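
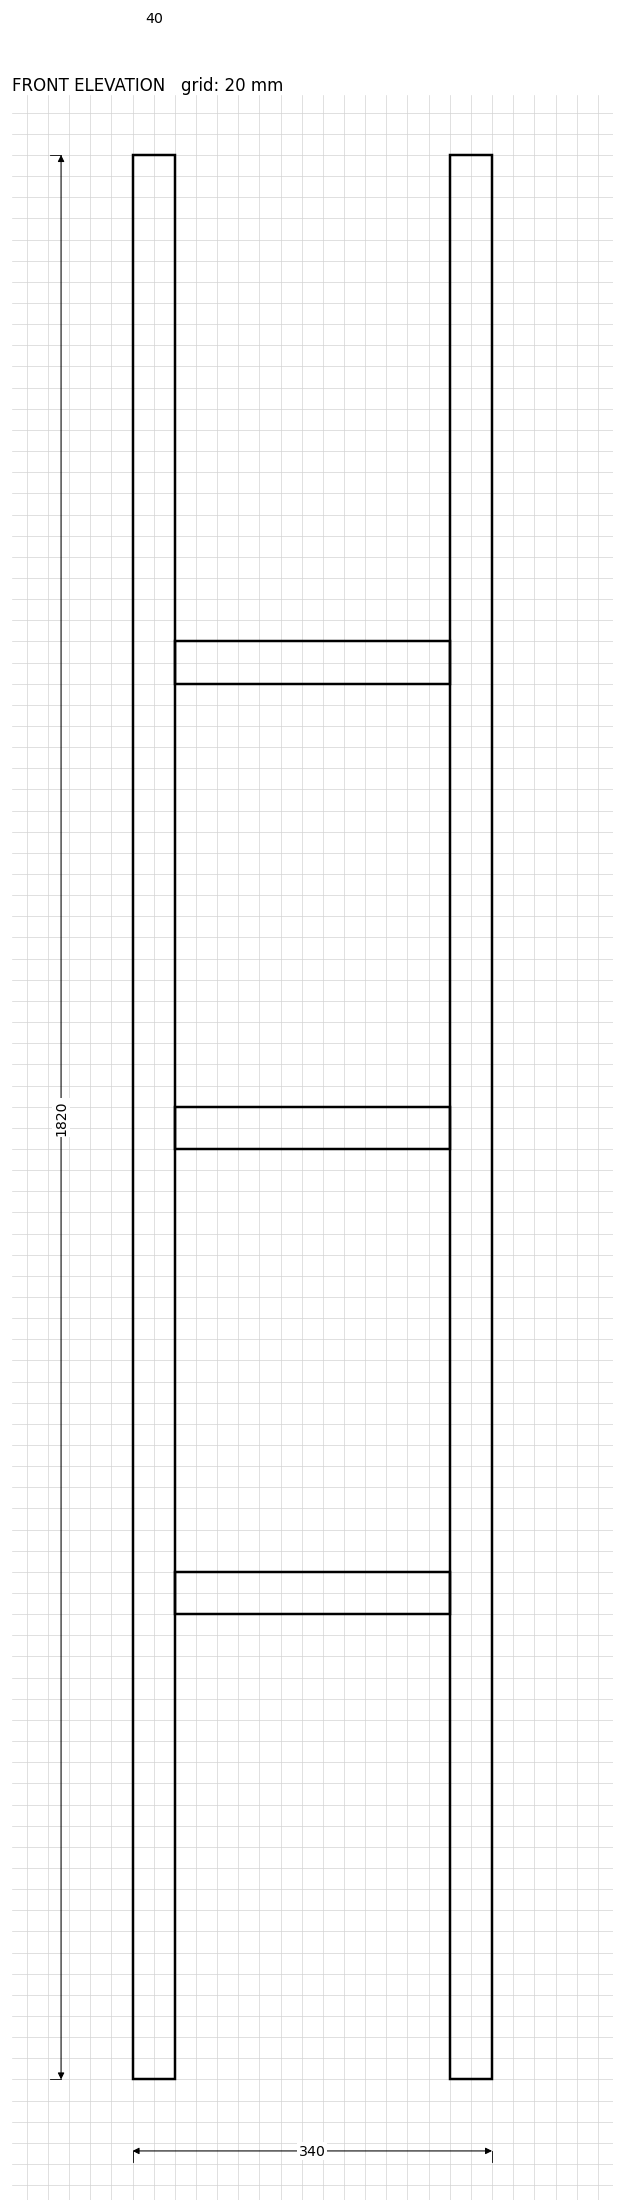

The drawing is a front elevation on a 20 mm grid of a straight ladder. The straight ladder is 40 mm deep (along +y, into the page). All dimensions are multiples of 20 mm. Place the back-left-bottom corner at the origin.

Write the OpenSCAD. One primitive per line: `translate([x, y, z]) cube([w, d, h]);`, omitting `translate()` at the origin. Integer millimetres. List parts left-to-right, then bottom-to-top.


cube([40, 40, 1820]);
translate([40, 0, 440]) cube([260, 40, 40]);
translate([40, 0, 880]) cube([260, 40, 40]);
translate([40, 0, 1320]) cube([260, 40, 40]);
translate([300, 0, 0]) cube([40, 40, 1820]);


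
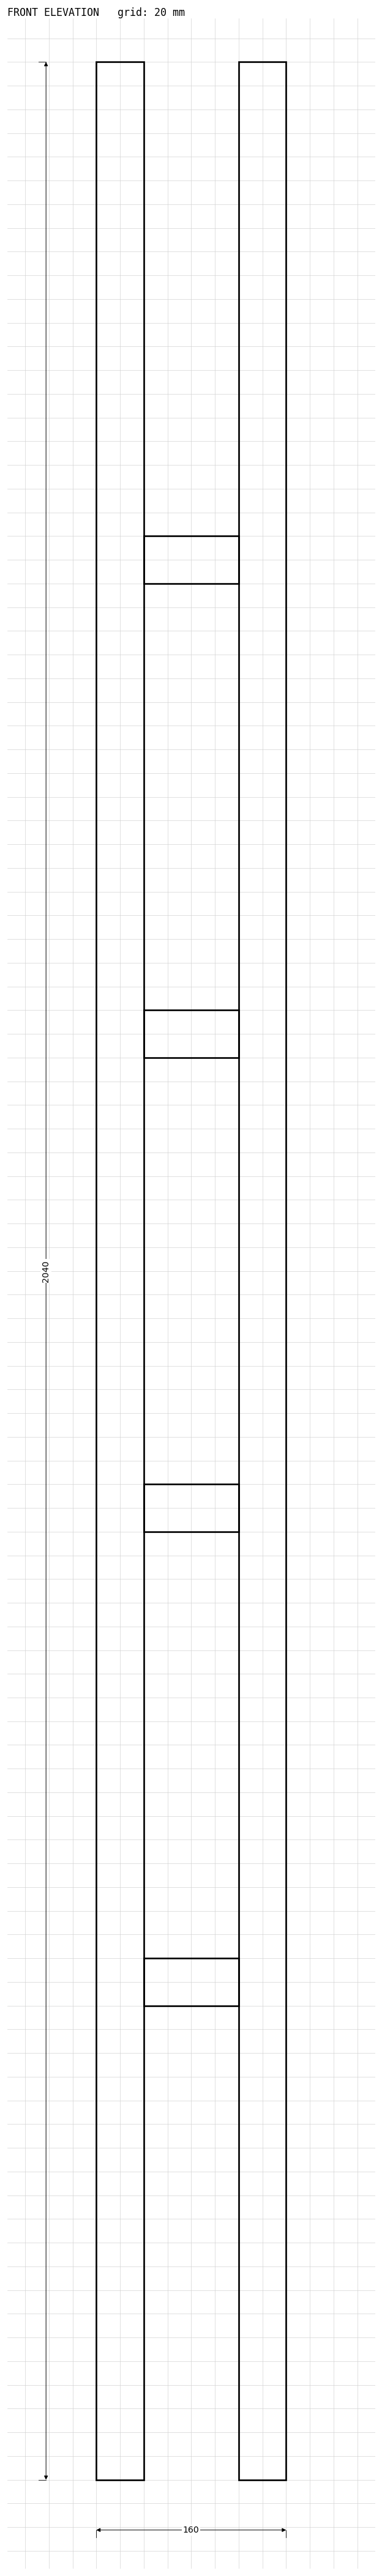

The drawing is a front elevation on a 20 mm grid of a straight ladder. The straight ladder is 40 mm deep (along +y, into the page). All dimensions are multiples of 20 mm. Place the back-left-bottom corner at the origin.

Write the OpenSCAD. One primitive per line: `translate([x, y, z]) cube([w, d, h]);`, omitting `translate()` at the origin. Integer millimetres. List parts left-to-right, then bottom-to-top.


cube([40, 40, 2040]);
translate([40, 0, 400]) cube([80, 40, 40]);
translate([40, 0, 800]) cube([80, 40, 40]);
translate([40, 0, 1200]) cube([80, 40, 40]);
translate([40, 0, 1600]) cube([80, 40, 40]);
translate([120, 0, 0]) cube([40, 40, 2040]);


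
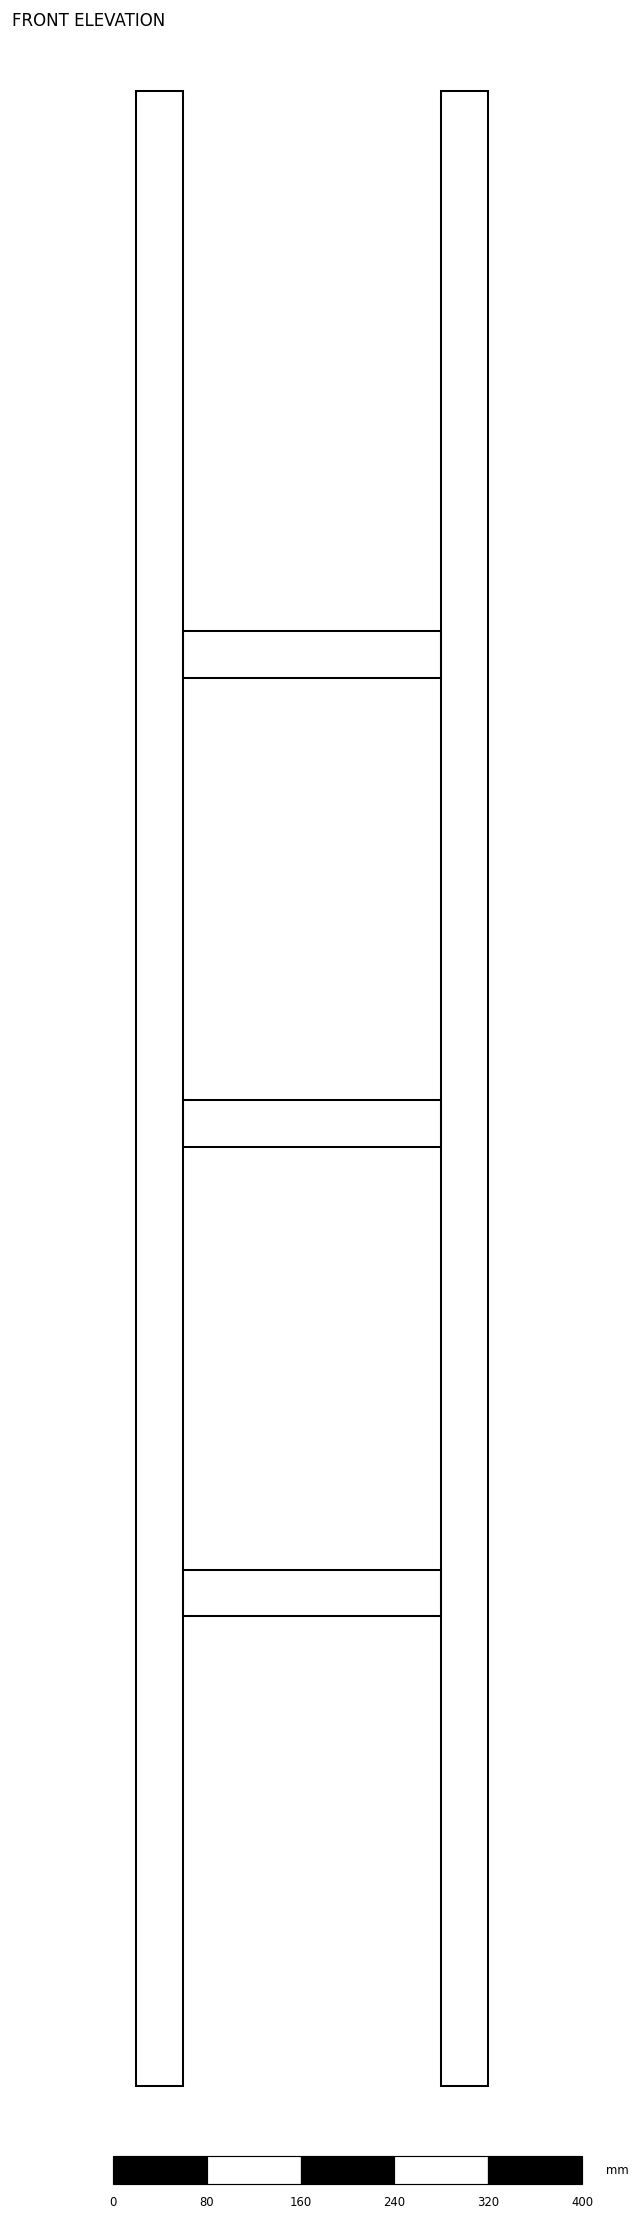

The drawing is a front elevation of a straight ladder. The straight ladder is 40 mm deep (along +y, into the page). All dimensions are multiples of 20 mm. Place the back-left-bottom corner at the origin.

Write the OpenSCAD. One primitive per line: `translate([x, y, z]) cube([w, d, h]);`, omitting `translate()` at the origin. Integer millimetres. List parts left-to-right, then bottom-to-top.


cube([40, 40, 1700]);
translate([40, 0, 400]) cube([220, 40, 40]);
translate([40, 0, 800]) cube([220, 40, 40]);
translate([40, 0, 1200]) cube([220, 40, 40]);
translate([260, 0, 0]) cube([40, 40, 1700]);


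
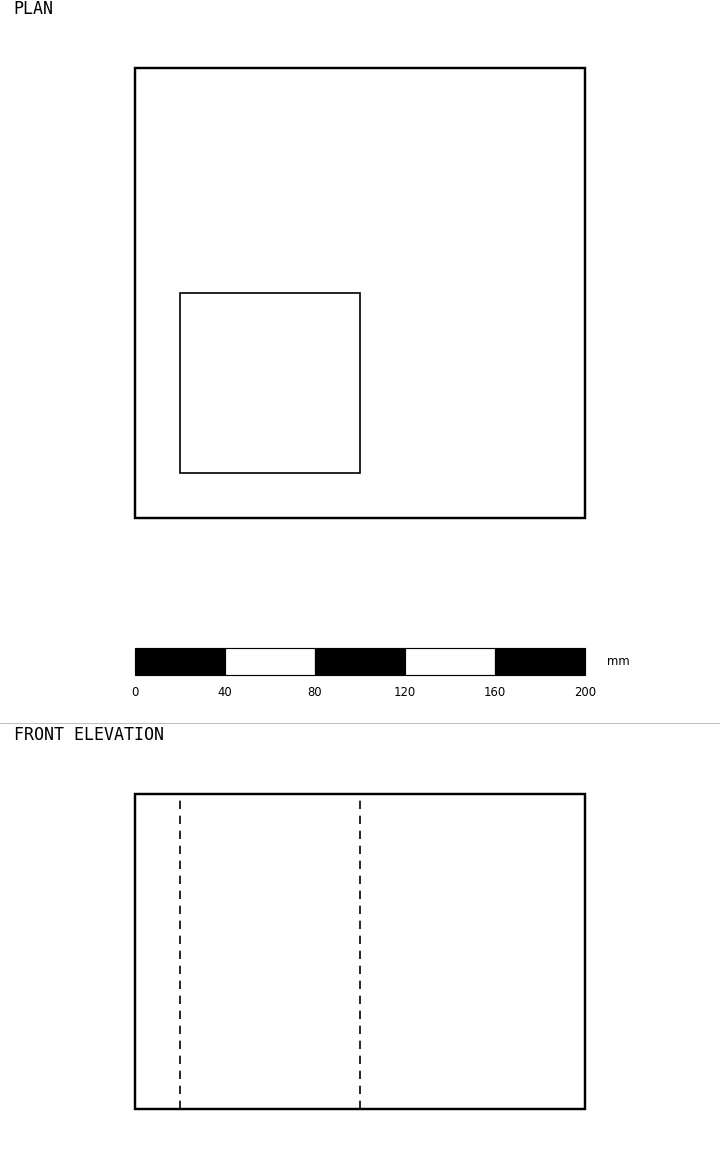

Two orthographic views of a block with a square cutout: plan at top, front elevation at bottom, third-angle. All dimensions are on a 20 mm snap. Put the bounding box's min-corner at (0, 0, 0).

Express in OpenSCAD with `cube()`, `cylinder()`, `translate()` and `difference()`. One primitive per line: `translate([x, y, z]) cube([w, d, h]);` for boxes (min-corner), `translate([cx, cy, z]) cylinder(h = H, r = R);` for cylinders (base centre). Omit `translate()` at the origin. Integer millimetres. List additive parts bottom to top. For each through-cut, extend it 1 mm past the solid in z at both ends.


difference() {
  cube([200, 200, 140]);
  translate([20, 20, -1]) cube([80, 80, 142]);
}


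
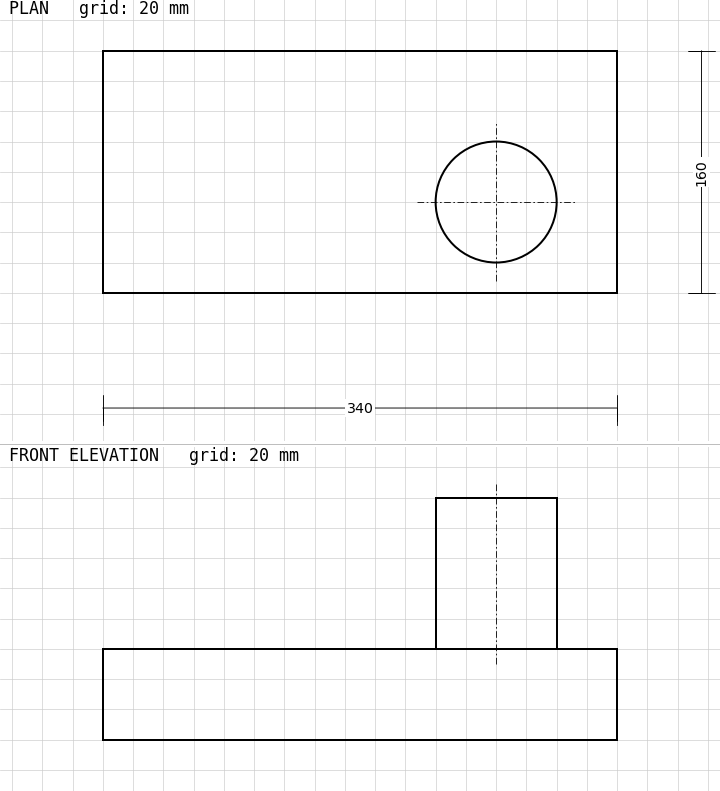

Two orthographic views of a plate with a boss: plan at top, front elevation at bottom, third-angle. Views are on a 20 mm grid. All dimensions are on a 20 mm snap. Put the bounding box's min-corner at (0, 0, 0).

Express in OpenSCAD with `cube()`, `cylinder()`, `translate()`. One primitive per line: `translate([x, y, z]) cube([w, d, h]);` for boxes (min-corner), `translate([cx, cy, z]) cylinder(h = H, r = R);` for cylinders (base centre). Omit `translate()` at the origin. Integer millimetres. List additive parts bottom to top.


cube([340, 160, 60]);
translate([260, 60, 60]) cylinder(h = 100, r = 40);


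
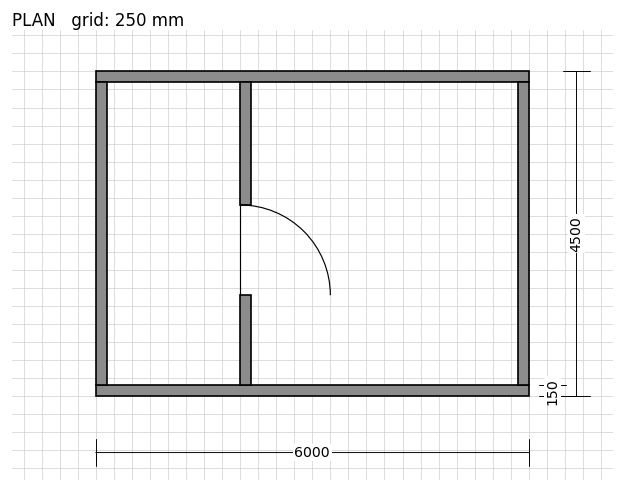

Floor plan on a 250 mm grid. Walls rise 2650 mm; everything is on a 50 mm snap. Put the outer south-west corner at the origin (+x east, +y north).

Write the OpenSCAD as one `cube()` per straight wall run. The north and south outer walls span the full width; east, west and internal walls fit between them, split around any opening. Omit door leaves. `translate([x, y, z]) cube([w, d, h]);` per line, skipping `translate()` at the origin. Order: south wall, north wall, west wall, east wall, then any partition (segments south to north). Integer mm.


cube([6000, 150, 2650]);
translate([0, 4350, 0]) cube([6000, 150, 2650]);
translate([0, 150, 0]) cube([150, 4200, 2650]);
translate([5850, 150, 0]) cube([150, 4200, 2650]);
translate([2000, 150, 0]) cube([150, 1250, 2650]);
translate([2000, 2650, 0]) cube([150, 1700, 2650]);


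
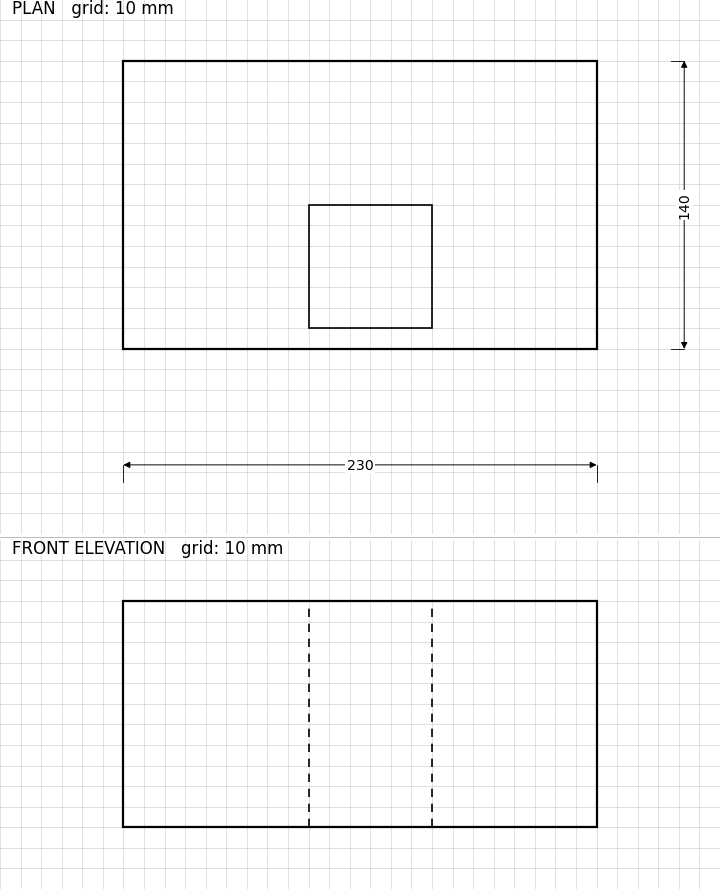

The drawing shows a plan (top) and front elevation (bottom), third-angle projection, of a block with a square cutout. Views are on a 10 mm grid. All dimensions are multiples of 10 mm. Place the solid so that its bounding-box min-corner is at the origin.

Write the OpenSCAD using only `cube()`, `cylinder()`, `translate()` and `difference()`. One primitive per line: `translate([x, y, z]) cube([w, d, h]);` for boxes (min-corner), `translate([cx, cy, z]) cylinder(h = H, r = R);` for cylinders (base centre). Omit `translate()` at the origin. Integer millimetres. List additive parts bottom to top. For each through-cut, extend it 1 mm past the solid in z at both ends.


difference() {
  cube([230, 140, 110]);
  translate([90, 10, -1]) cube([60, 60, 112]);
}


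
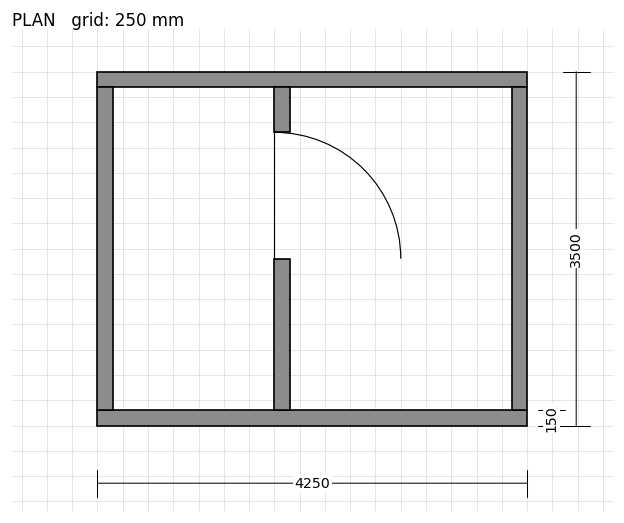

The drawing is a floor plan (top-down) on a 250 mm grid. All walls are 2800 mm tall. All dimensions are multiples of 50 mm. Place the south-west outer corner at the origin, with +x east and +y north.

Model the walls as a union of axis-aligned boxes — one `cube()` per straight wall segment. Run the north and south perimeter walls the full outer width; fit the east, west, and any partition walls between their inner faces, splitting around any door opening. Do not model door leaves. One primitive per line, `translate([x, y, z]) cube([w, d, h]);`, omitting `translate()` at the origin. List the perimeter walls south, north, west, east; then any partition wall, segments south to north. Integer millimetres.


cube([4250, 150, 2800]);
translate([0, 3350, 0]) cube([4250, 150, 2800]);
translate([0, 150, 0]) cube([150, 3200, 2800]);
translate([4100, 150, 0]) cube([150, 3200, 2800]);
translate([1750, 150, 0]) cube([150, 1500, 2800]);
translate([1750, 2900, 0]) cube([150, 450, 2800]);


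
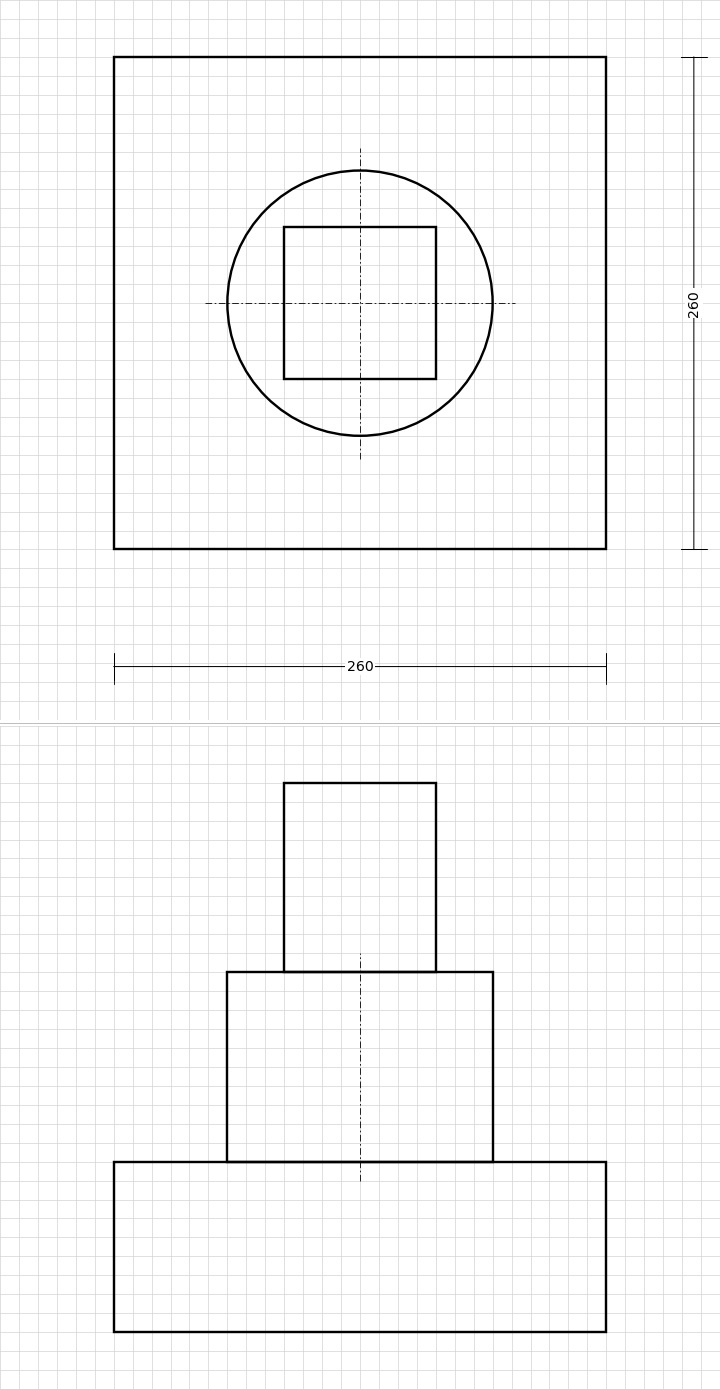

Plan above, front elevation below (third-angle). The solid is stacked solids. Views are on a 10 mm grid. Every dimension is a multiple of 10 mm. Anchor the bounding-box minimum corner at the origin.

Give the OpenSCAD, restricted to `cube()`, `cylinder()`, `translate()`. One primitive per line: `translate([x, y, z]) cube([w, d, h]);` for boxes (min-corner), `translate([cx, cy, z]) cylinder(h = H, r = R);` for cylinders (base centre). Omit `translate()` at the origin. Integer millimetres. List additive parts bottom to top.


cube([260, 260, 90]);
translate([130, 130, 90]) cylinder(h = 100, r = 70);
translate([90, 90, 190]) cube([80, 80, 100]);


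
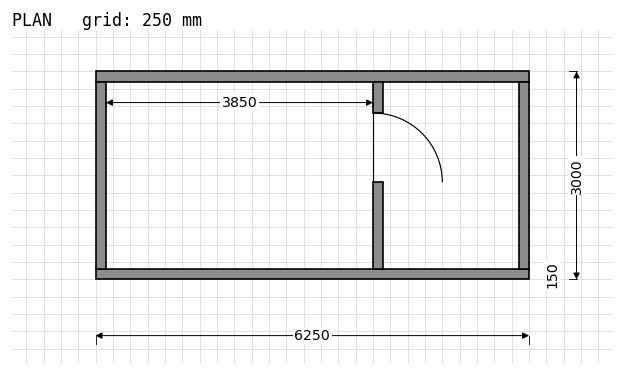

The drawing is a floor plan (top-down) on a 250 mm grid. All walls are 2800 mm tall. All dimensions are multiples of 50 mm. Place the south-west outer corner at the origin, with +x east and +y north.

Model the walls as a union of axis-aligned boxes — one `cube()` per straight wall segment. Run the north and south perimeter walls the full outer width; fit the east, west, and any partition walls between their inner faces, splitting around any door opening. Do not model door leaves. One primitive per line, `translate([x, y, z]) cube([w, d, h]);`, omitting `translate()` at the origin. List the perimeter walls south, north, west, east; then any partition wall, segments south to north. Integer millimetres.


cube([6250, 150, 2800]);
translate([0, 2850, 0]) cube([6250, 150, 2800]);
translate([0, 150, 0]) cube([150, 2700, 2800]);
translate([6100, 150, 0]) cube([150, 2700, 2800]);
translate([4000, 150, 0]) cube([150, 1250, 2800]);
translate([4000, 2400, 0]) cube([150, 450, 2800]);


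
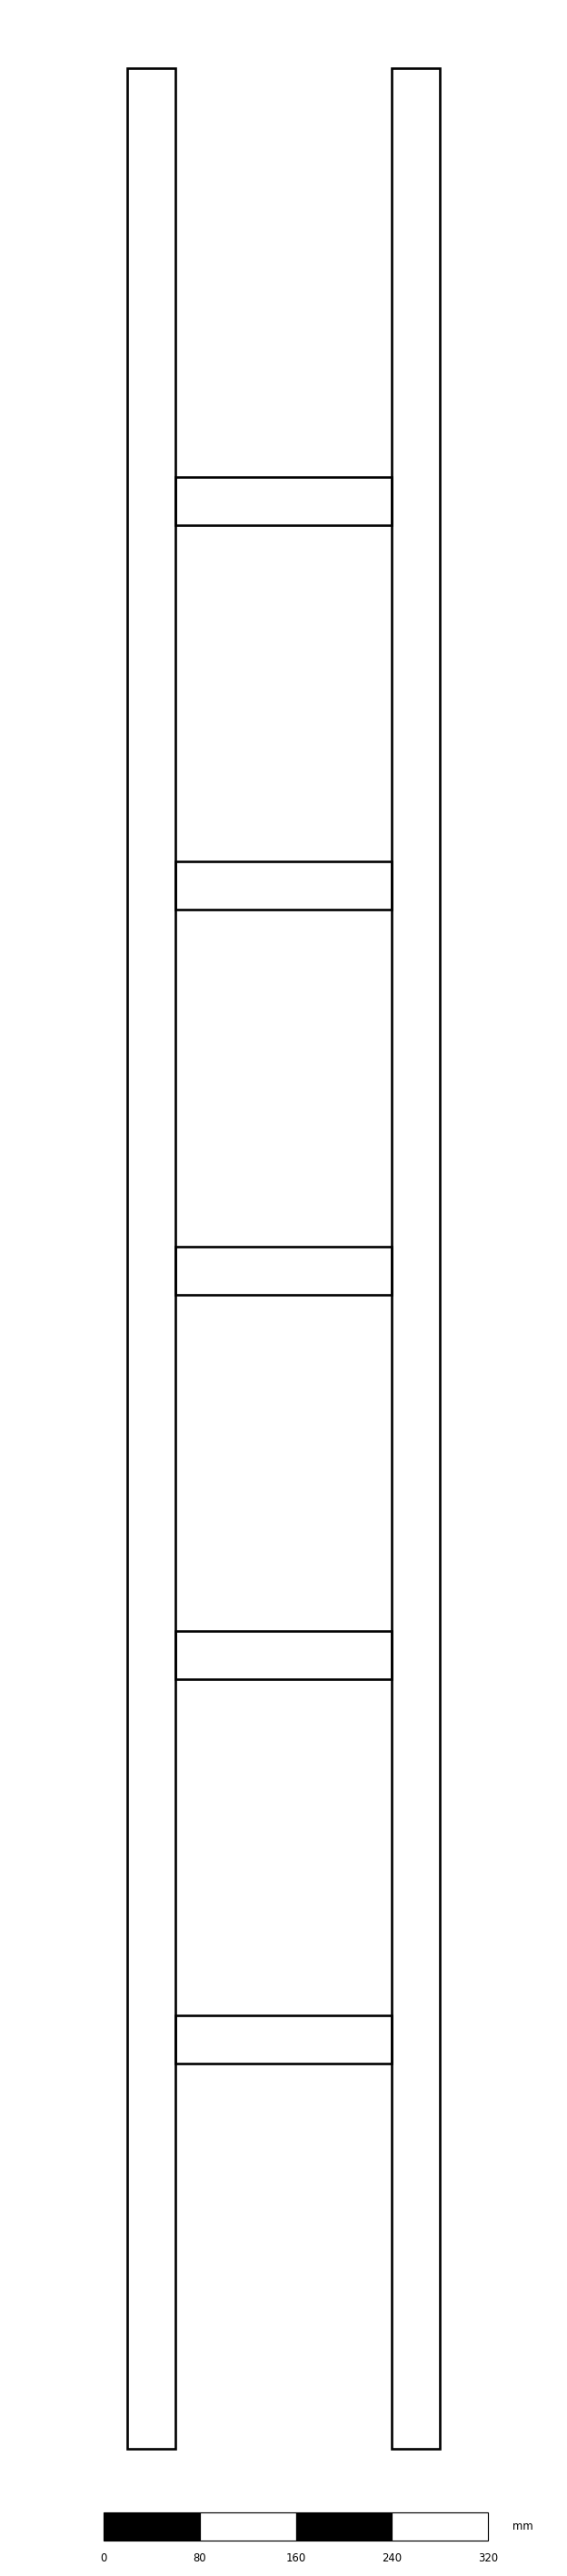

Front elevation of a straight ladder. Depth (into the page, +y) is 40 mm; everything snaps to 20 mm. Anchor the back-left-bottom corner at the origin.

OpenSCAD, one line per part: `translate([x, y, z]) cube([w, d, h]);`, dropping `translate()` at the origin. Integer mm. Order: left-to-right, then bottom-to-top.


cube([40, 40, 1980]);
translate([40, 0, 320]) cube([180, 40, 40]);
translate([40, 0, 640]) cube([180, 40, 40]);
translate([40, 0, 960]) cube([180, 40, 40]);
translate([40, 0, 1280]) cube([180, 40, 40]);
translate([40, 0, 1600]) cube([180, 40, 40]);
translate([220, 0, 0]) cube([40, 40, 1980]);


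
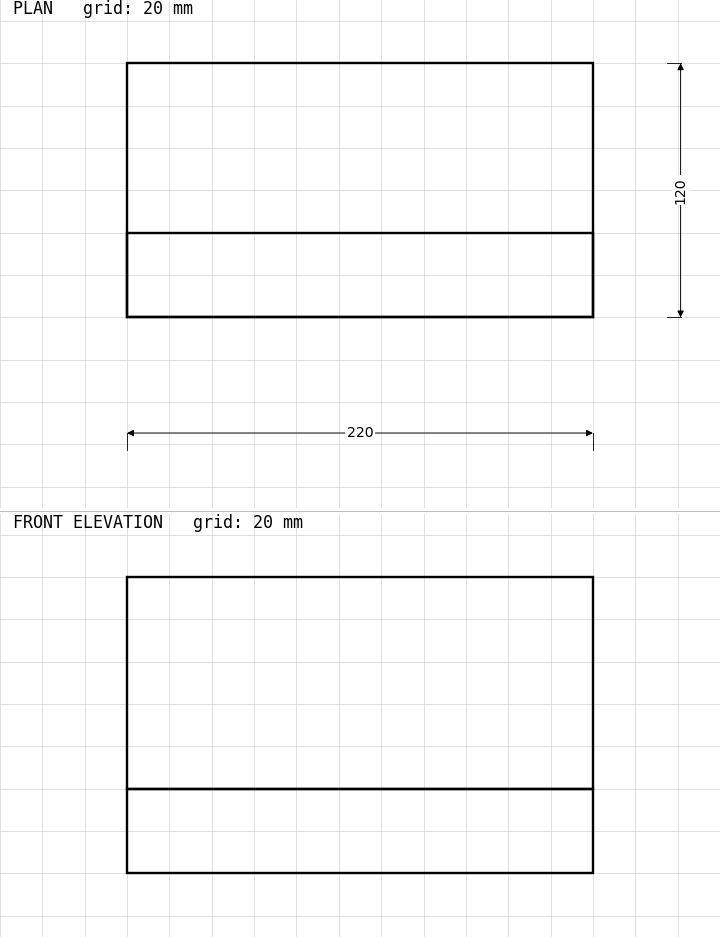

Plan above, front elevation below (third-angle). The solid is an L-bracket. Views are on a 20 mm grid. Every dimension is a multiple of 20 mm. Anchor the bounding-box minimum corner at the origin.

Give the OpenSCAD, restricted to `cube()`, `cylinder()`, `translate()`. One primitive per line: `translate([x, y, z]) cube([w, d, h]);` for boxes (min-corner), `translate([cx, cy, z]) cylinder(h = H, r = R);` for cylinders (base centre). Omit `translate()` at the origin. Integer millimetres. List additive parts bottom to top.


cube([220, 120, 40]);
translate([0, 0, 40]) cube([220, 40, 100]);


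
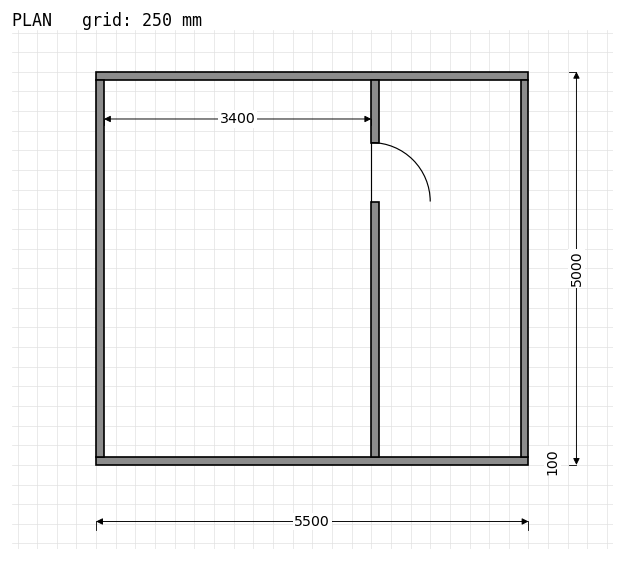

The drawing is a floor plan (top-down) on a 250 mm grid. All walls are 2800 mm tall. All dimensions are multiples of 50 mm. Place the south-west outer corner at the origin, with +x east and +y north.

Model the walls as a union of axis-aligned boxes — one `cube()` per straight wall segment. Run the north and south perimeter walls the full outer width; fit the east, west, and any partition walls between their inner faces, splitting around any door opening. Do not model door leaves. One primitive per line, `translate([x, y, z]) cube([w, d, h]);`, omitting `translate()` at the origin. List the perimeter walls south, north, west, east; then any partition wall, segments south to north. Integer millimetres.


cube([5500, 100, 2800]);
translate([0, 4900, 0]) cube([5500, 100, 2800]);
translate([0, 100, 0]) cube([100, 4800, 2800]);
translate([5400, 100, 0]) cube([100, 4800, 2800]);
translate([3500, 100, 0]) cube([100, 3250, 2800]);
translate([3500, 4100, 0]) cube([100, 800, 2800]);


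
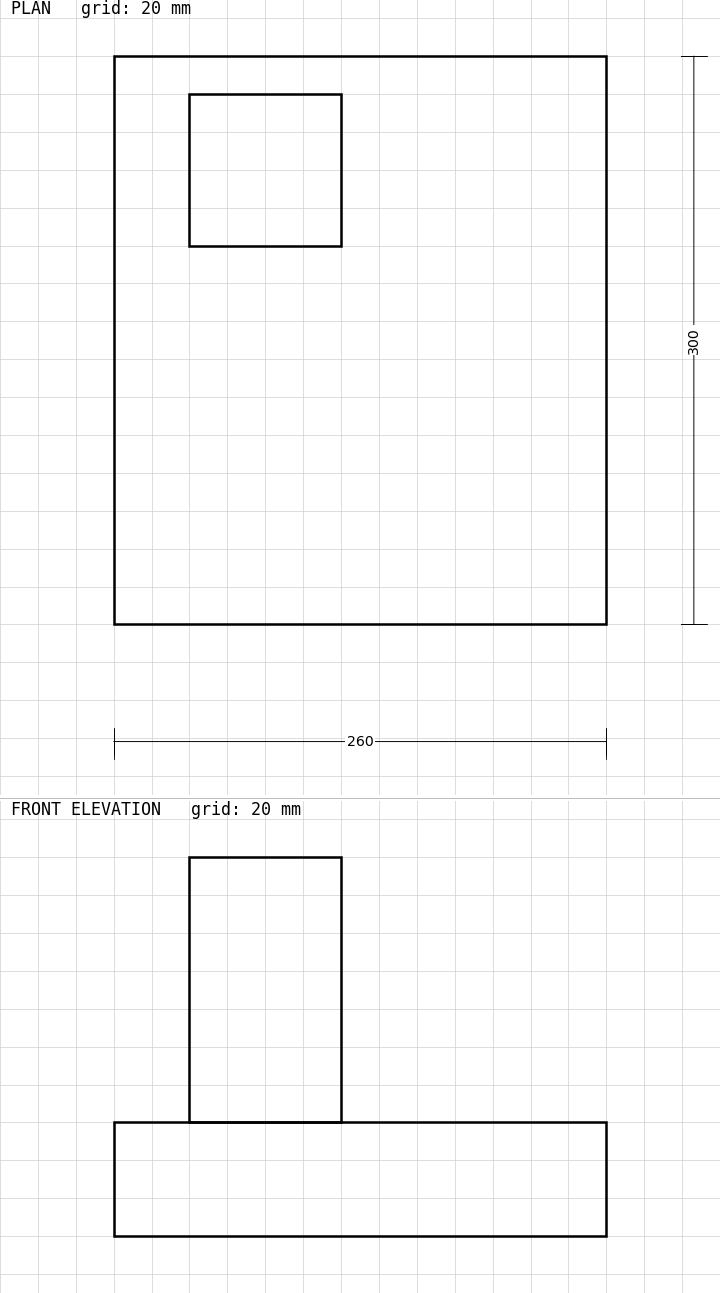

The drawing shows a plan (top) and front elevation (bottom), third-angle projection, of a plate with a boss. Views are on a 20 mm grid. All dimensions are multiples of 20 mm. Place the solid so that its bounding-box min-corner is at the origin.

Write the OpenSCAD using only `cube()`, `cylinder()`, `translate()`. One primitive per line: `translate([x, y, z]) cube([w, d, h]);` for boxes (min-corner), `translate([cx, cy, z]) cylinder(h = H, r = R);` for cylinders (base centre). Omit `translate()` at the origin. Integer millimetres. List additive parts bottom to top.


cube([260, 300, 60]);
translate([40, 200, 60]) cube([80, 80, 140]);


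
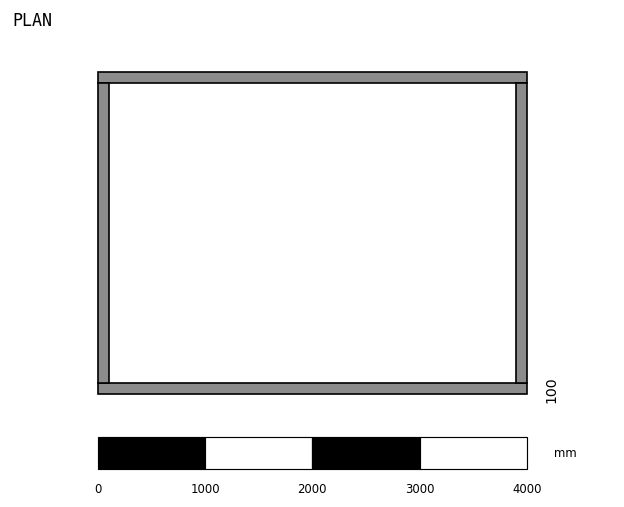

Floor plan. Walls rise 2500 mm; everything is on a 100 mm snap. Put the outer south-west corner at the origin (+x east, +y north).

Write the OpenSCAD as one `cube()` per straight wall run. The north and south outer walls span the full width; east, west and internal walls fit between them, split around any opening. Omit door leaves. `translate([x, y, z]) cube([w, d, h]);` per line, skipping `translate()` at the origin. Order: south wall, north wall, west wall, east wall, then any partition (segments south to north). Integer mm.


cube([4000, 100, 2500]);
translate([0, 2900, 0]) cube([4000, 100, 2500]);
translate([0, 100, 0]) cube([100, 2800, 2500]);
translate([3900, 100, 0]) cube([100, 2800, 2500]);


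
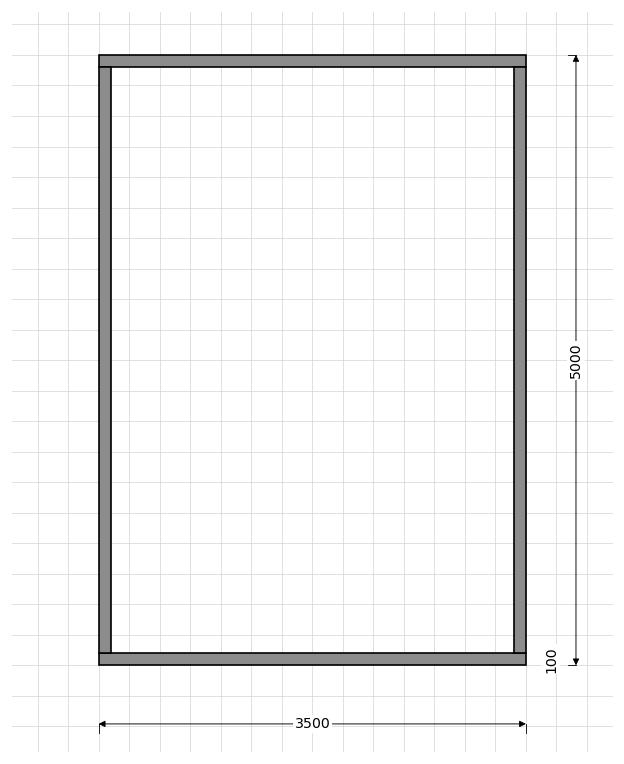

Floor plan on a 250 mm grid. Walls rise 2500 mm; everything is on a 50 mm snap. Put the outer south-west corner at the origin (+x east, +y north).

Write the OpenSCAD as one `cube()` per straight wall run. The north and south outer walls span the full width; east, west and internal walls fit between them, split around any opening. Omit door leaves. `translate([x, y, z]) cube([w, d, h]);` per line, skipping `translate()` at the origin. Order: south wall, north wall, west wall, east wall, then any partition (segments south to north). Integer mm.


cube([3500, 100, 2500]);
translate([0, 4900, 0]) cube([3500, 100, 2500]);
translate([0, 100, 0]) cube([100, 4800, 2500]);
translate([3400, 100, 0]) cube([100, 4800, 2500]);


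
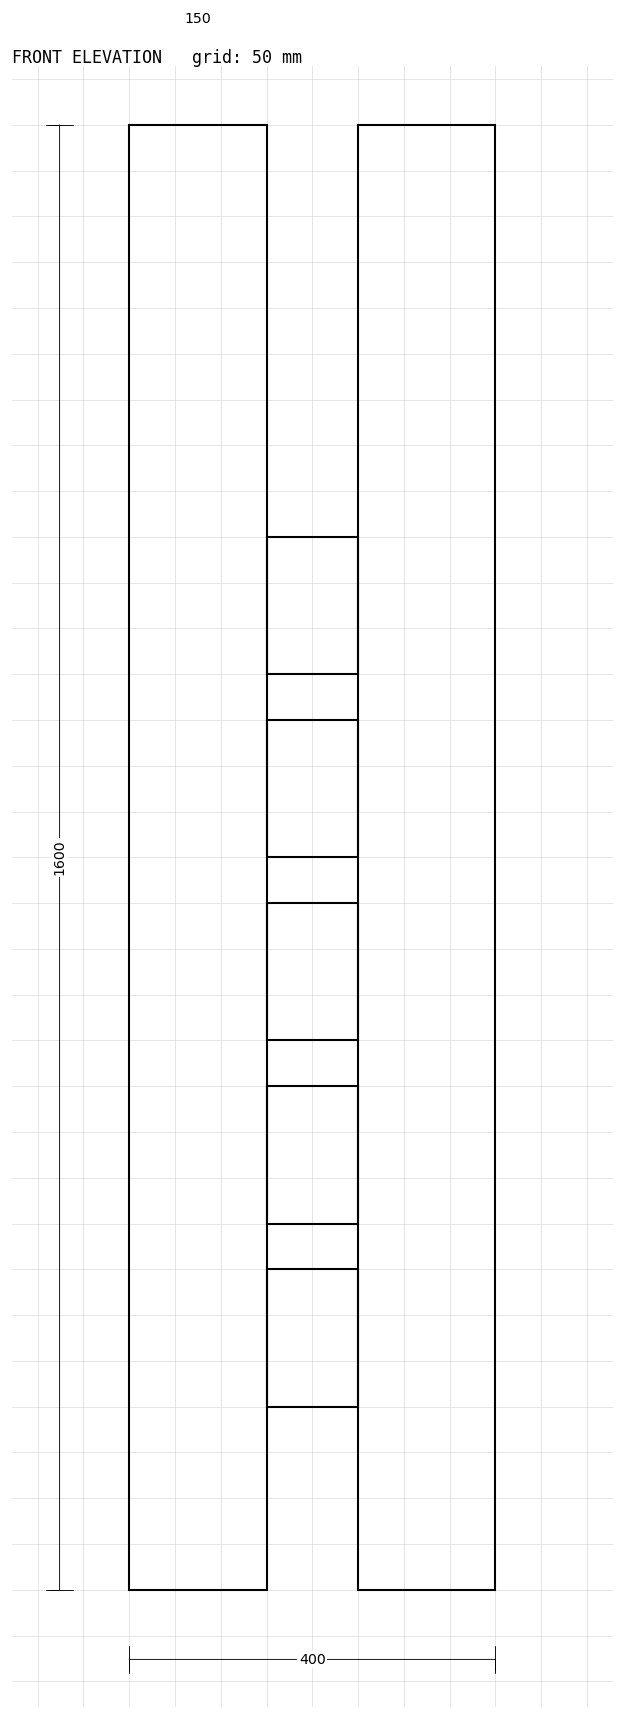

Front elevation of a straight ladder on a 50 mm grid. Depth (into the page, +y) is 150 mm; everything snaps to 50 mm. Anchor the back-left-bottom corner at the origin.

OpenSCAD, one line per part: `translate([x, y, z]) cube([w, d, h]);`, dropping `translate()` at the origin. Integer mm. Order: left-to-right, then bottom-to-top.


cube([150, 150, 1600]);
translate([150, 0, 200]) cube([100, 150, 150]);
translate([150, 0, 400]) cube([100, 150, 150]);
translate([150, 0, 600]) cube([100, 150, 150]);
translate([150, 0, 800]) cube([100, 150, 150]);
translate([150, 0, 1000]) cube([100, 150, 150]);
translate([250, 0, 0]) cube([150, 150, 1600]);


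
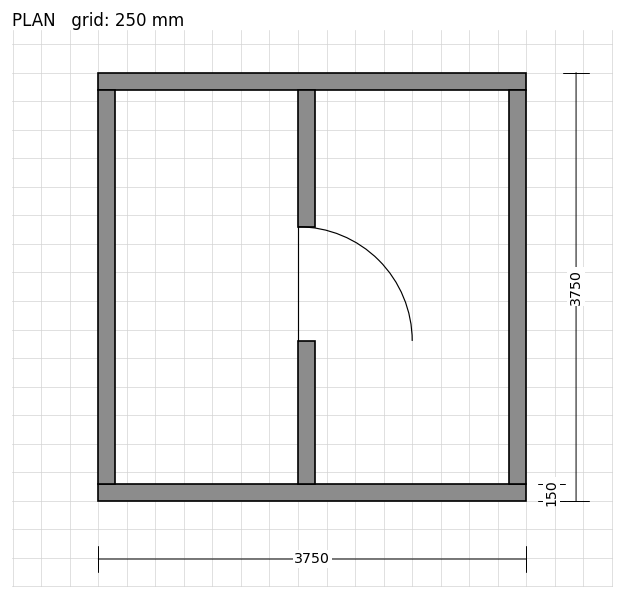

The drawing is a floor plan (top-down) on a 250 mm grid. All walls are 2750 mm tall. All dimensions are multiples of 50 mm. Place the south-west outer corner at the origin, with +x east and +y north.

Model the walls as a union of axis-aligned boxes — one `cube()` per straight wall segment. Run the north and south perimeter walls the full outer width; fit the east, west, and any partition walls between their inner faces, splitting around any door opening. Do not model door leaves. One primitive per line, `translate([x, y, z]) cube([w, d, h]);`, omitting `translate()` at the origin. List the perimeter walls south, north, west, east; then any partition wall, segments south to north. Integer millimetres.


cube([3750, 150, 2750]);
translate([0, 3600, 0]) cube([3750, 150, 2750]);
translate([0, 150, 0]) cube([150, 3450, 2750]);
translate([3600, 150, 0]) cube([150, 3450, 2750]);
translate([1750, 150, 0]) cube([150, 1250, 2750]);
translate([1750, 2400, 0]) cube([150, 1200, 2750]);


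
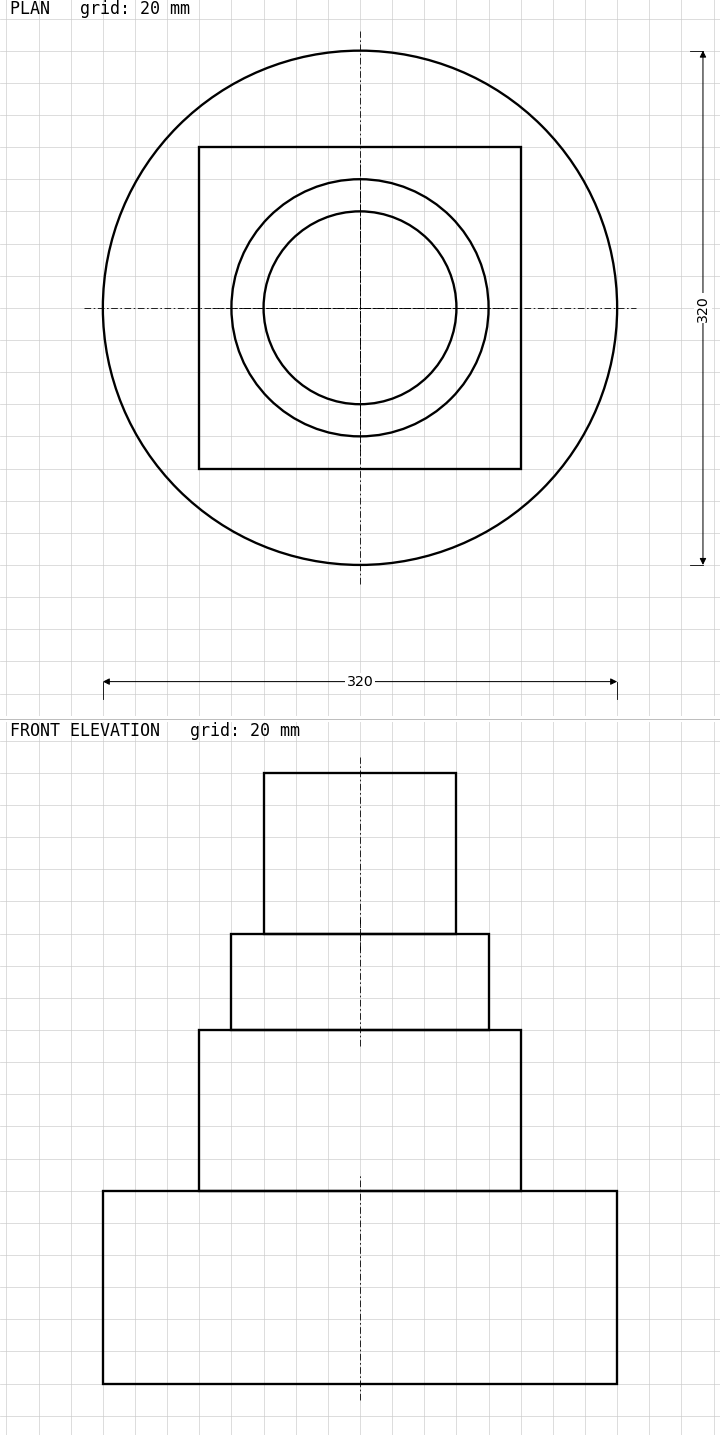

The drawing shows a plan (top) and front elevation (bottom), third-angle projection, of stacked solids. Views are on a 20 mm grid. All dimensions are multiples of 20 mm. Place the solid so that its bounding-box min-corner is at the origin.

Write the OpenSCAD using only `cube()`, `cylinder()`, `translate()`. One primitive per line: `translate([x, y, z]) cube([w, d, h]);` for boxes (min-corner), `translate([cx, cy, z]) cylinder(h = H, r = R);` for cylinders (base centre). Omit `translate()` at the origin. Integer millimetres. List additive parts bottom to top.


translate([160, 160, 0]) cylinder(h = 120, r = 160);
translate([60, 60, 120]) cube([200, 200, 100]);
translate([160, 160, 220]) cylinder(h = 60, r = 80);
translate([160, 160, 280]) cylinder(h = 100, r = 60);


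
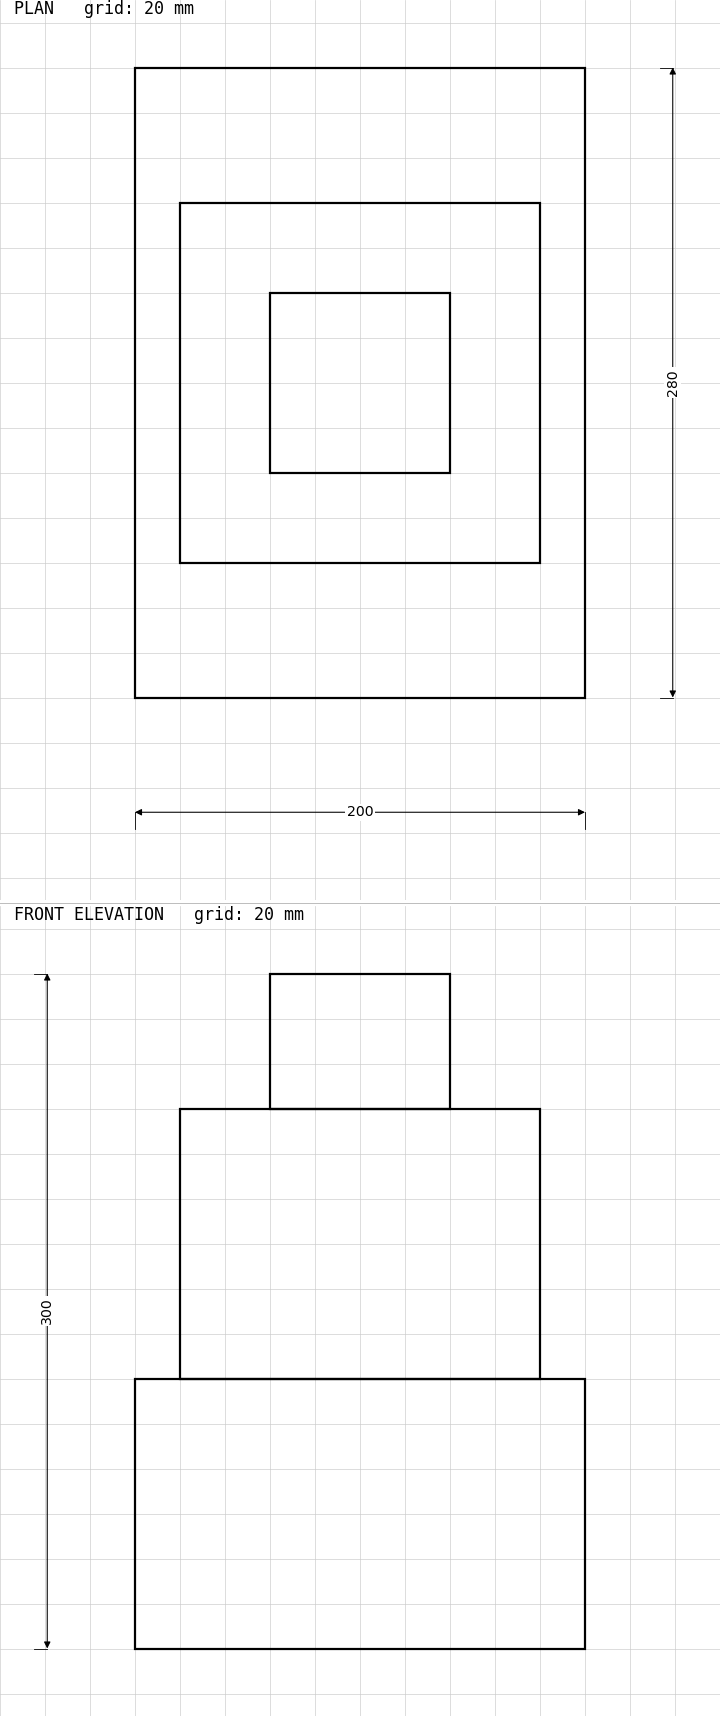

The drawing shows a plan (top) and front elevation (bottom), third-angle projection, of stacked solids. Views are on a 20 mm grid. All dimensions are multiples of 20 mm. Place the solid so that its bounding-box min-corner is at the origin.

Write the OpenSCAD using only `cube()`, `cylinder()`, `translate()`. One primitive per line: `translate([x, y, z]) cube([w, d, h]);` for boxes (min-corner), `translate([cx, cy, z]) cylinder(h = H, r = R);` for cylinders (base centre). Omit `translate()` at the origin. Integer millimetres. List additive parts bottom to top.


cube([200, 280, 120]);
translate([20, 60, 120]) cube([160, 160, 120]);
translate([60, 100, 240]) cube([80, 80, 60]);


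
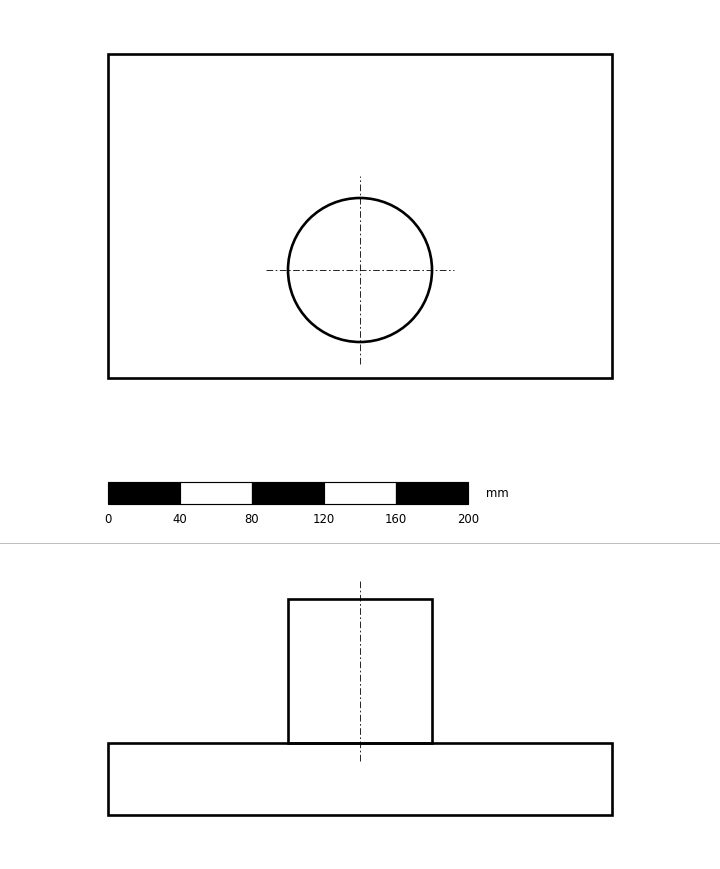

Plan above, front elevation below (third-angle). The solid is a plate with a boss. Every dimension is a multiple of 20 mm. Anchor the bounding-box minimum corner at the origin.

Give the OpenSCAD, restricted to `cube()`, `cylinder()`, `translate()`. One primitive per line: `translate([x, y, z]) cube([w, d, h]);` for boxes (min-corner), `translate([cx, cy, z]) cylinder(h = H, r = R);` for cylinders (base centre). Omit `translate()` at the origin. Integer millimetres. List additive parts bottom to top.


cube([280, 180, 40]);
translate([140, 60, 40]) cylinder(h = 80, r = 40);


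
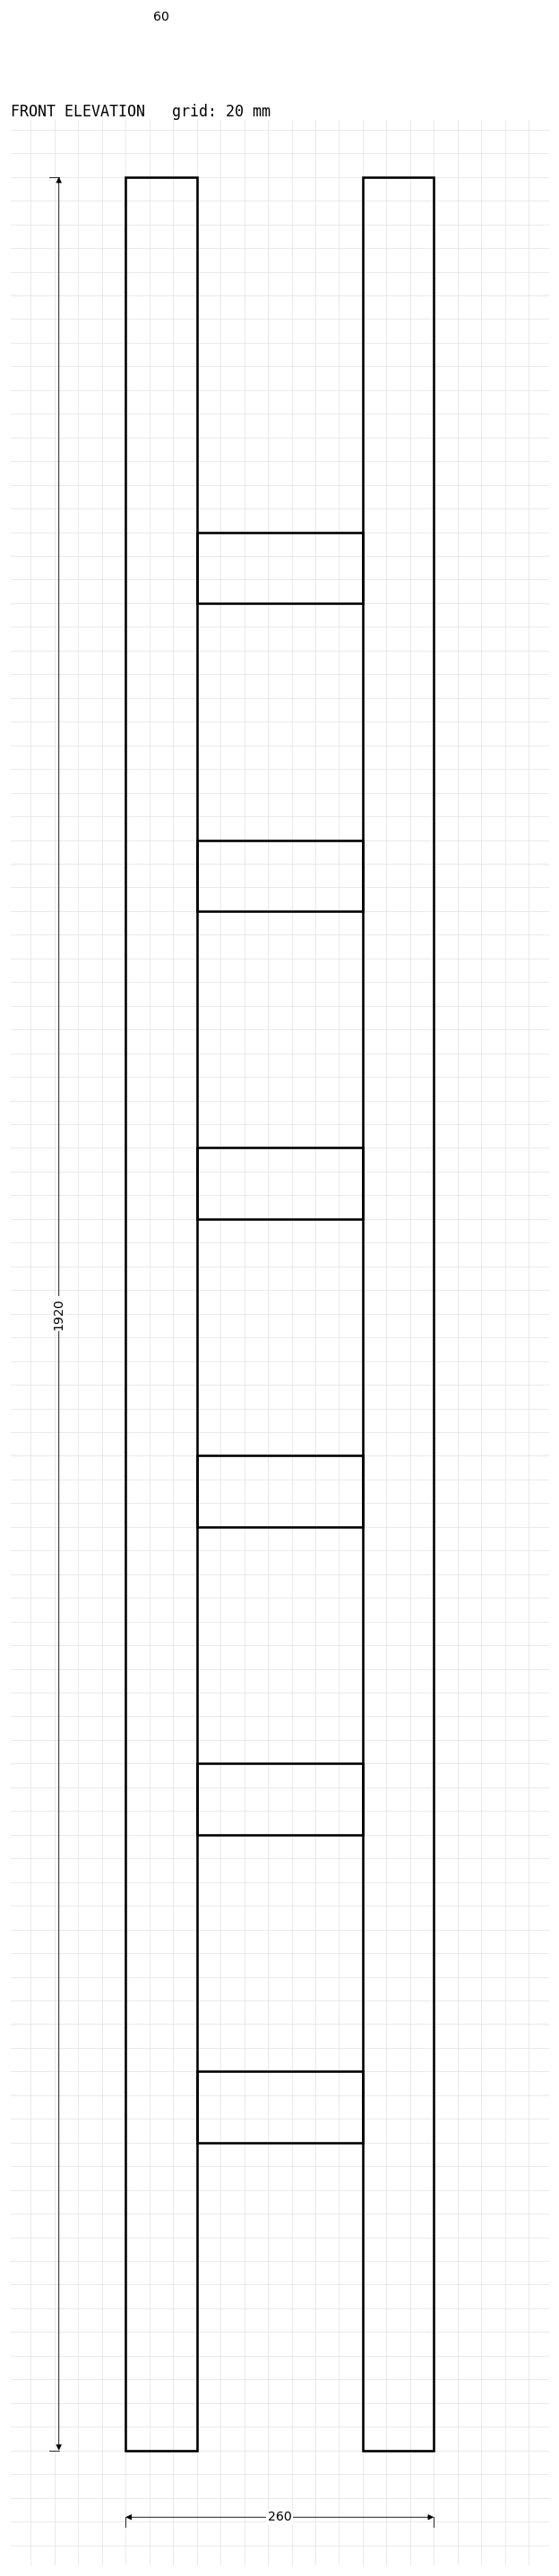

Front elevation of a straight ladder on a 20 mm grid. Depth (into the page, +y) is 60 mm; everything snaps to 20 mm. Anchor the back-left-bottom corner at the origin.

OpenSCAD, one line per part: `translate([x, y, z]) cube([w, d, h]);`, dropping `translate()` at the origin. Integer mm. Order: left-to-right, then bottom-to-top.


cube([60, 60, 1920]);
translate([60, 0, 260]) cube([140, 60, 60]);
translate([60, 0, 520]) cube([140, 60, 60]);
translate([60, 0, 780]) cube([140, 60, 60]);
translate([60, 0, 1040]) cube([140, 60, 60]);
translate([60, 0, 1300]) cube([140, 60, 60]);
translate([60, 0, 1560]) cube([140, 60, 60]);
translate([200, 0, 0]) cube([60, 60, 1920]);


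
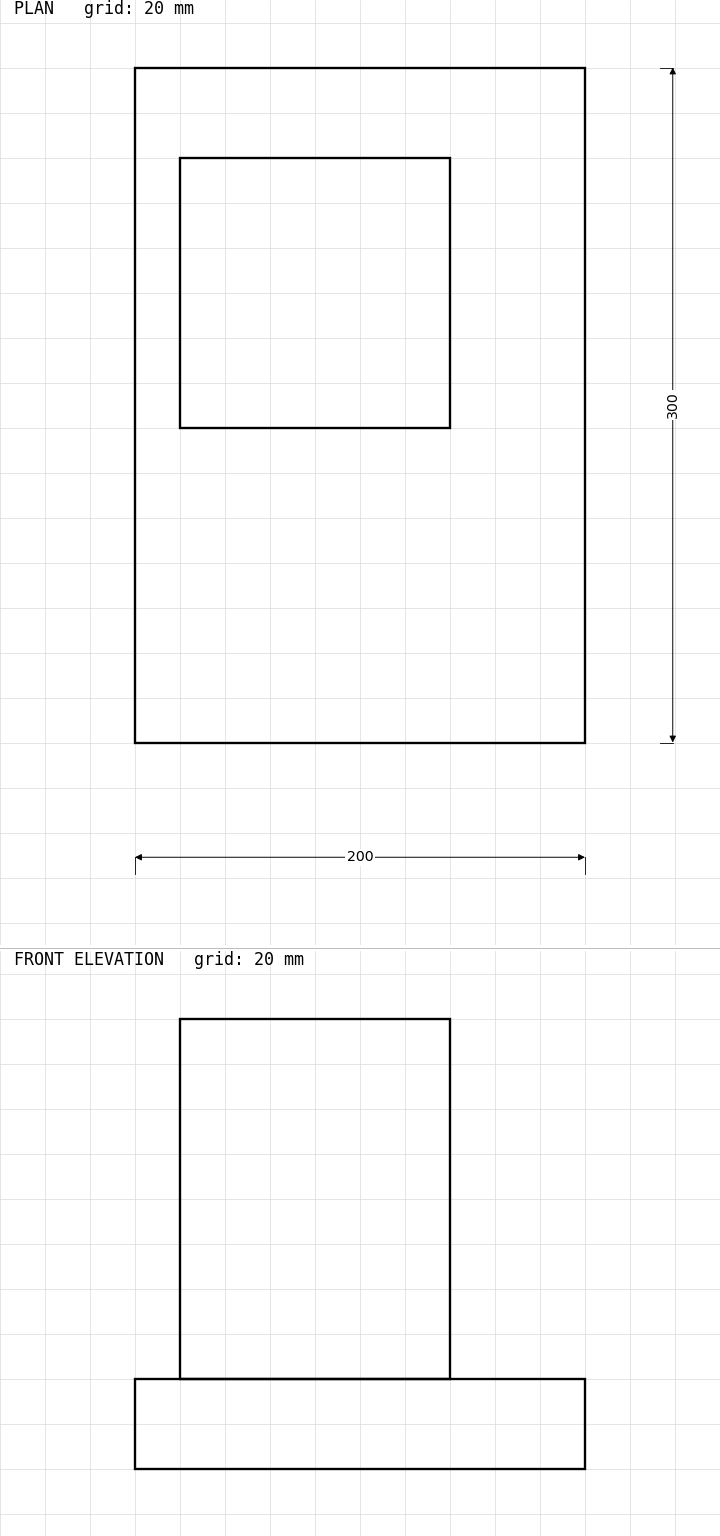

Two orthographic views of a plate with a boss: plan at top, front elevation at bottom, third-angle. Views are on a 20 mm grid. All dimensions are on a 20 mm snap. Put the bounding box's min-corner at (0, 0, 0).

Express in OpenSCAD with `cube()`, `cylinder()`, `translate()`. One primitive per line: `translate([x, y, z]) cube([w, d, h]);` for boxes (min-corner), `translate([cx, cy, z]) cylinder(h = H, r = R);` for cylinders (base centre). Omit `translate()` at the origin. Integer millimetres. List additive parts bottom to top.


cube([200, 300, 40]);
translate([20, 140, 40]) cube([120, 120, 160]);


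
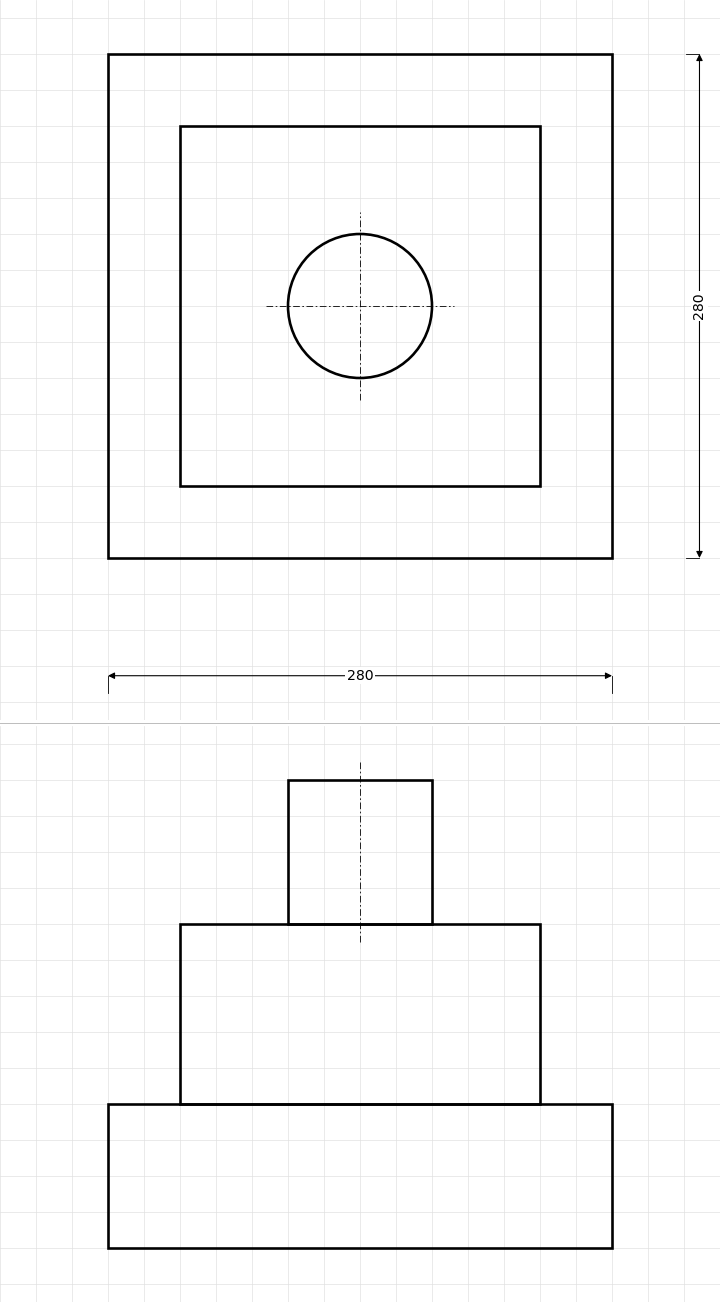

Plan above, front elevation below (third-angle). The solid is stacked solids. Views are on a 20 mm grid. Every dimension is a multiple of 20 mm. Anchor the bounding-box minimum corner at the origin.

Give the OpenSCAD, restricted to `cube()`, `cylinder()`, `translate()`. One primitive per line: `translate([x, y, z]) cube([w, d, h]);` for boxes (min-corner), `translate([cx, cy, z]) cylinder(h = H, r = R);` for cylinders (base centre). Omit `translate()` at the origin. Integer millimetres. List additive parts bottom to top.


cube([280, 280, 80]);
translate([40, 40, 80]) cube([200, 200, 100]);
translate([140, 140, 180]) cylinder(h = 80, r = 40);


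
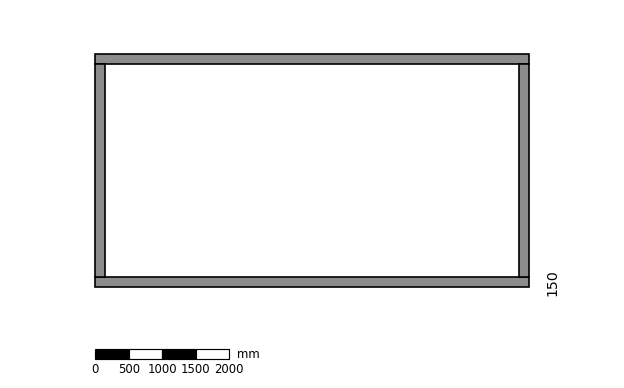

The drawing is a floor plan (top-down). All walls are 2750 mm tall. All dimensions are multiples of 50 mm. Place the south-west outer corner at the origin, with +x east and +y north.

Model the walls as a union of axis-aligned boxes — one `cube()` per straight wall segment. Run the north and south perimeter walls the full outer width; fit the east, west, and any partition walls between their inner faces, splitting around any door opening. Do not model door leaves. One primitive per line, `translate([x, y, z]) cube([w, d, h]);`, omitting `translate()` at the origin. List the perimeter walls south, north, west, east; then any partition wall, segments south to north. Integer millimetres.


cube([6500, 150, 2750]);
translate([0, 3350, 0]) cube([6500, 150, 2750]);
translate([0, 150, 0]) cube([150, 3200, 2750]);
translate([6350, 150, 0]) cube([150, 3200, 2750]);


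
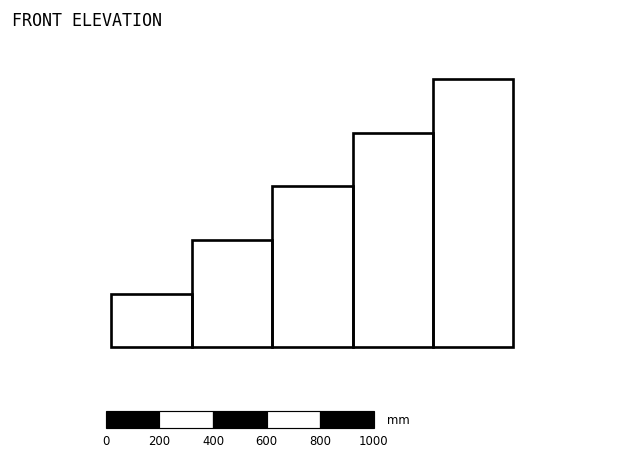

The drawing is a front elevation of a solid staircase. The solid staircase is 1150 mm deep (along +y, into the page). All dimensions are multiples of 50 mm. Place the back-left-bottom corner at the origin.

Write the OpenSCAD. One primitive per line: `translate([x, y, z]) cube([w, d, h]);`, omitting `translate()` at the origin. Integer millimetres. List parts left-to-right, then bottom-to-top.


cube([300, 1150, 200]);
translate([300, 0, 0]) cube([300, 1150, 400]);
translate([600, 0, 0]) cube([300, 1150, 600]);
translate([900, 0, 0]) cube([300, 1150, 800]);
translate([1200, 0, 0]) cube([300, 1150, 1000]);


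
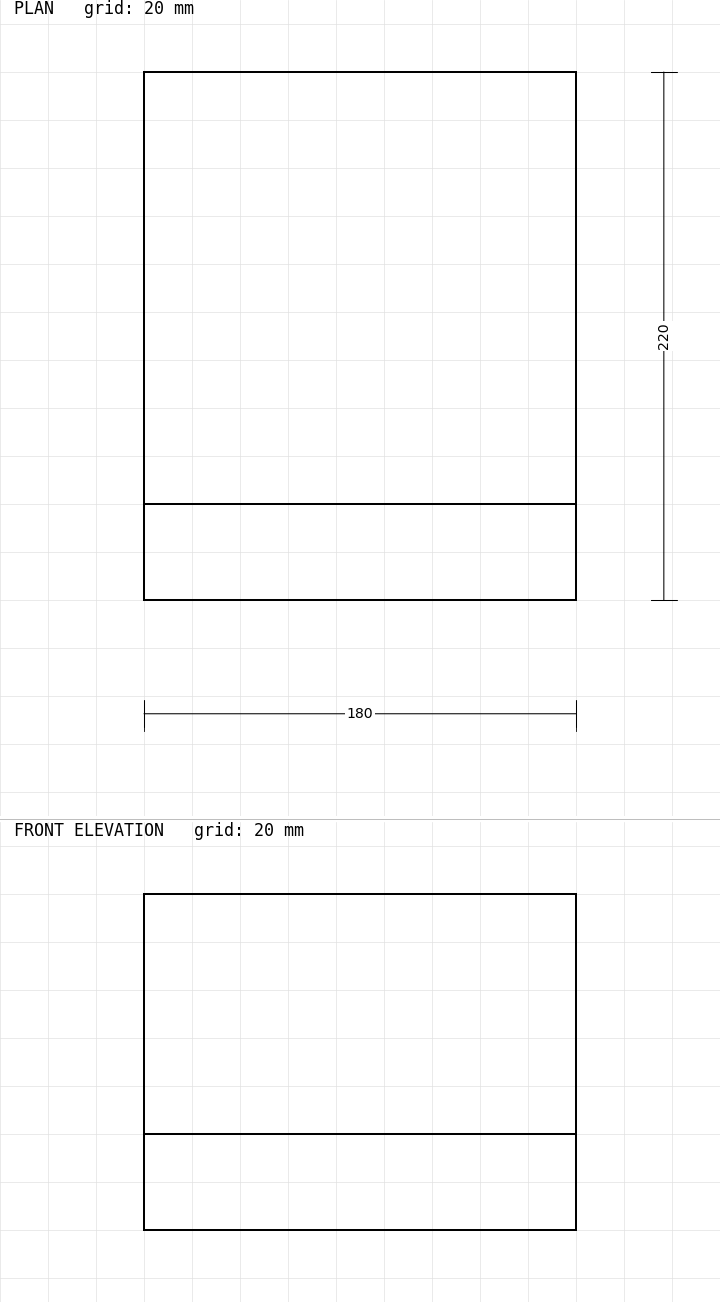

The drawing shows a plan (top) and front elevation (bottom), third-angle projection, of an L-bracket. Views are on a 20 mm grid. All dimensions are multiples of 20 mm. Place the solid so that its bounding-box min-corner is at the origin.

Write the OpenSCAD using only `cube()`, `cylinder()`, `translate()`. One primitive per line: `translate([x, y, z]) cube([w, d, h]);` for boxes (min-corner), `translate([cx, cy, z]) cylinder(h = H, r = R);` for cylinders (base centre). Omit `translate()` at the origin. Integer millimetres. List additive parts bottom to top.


cube([180, 220, 40]);
translate([0, 0, 40]) cube([180, 40, 100]);


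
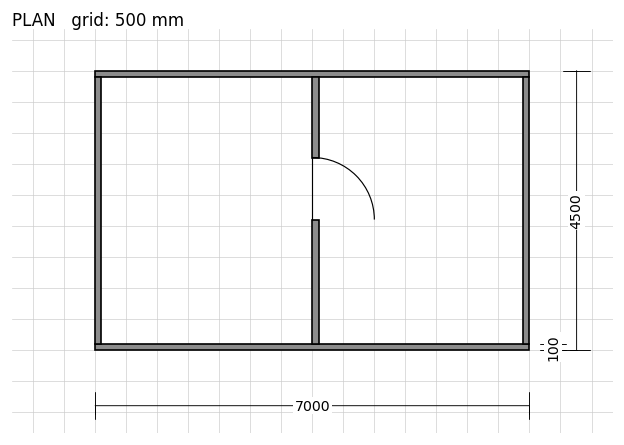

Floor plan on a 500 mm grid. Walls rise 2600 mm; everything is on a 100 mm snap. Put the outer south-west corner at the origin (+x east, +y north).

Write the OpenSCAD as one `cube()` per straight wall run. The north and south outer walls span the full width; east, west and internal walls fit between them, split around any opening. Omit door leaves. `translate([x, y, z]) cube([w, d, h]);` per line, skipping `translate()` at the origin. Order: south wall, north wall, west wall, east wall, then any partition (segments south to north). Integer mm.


cube([7000, 100, 2600]);
translate([0, 4400, 0]) cube([7000, 100, 2600]);
translate([0, 100, 0]) cube([100, 4300, 2600]);
translate([6900, 100, 0]) cube([100, 4300, 2600]);
translate([3500, 100, 0]) cube([100, 2000, 2600]);
translate([3500, 3100, 0]) cube([100, 1300, 2600]);


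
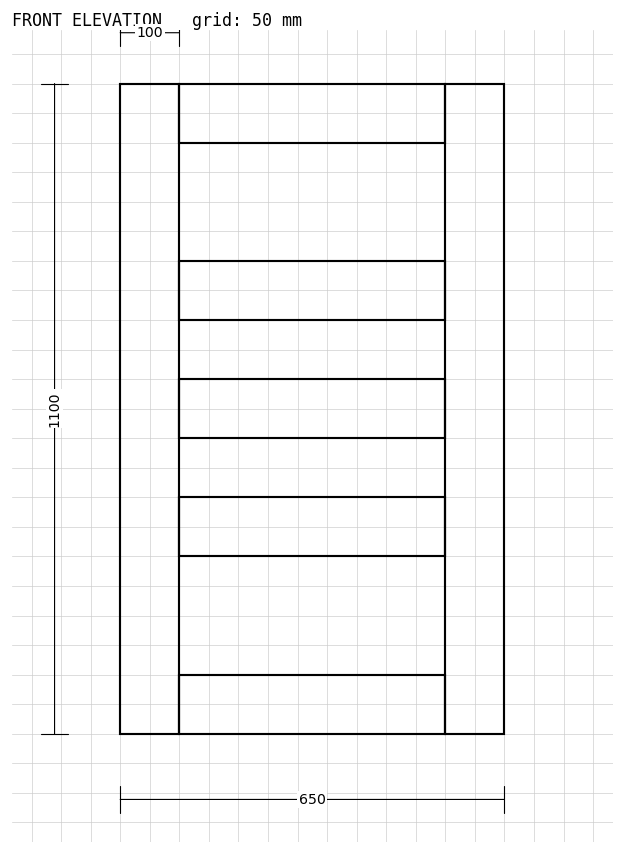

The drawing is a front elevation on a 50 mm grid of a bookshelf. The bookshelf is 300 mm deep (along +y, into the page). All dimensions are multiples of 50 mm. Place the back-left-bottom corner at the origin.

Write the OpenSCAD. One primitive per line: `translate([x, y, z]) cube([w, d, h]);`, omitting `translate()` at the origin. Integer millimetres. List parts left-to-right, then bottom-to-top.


cube([100, 300, 1100]);
translate([100, 0, 0]) cube([450, 300, 100]);
translate([100, 0, 300]) cube([450, 300, 100]);
translate([100, 0, 500]) cube([450, 300, 100]);
translate([100, 0, 700]) cube([450, 300, 100]);
translate([100, 0, 1000]) cube([450, 300, 100]);
translate([550, 0, 0]) cube([100, 300, 1100]);


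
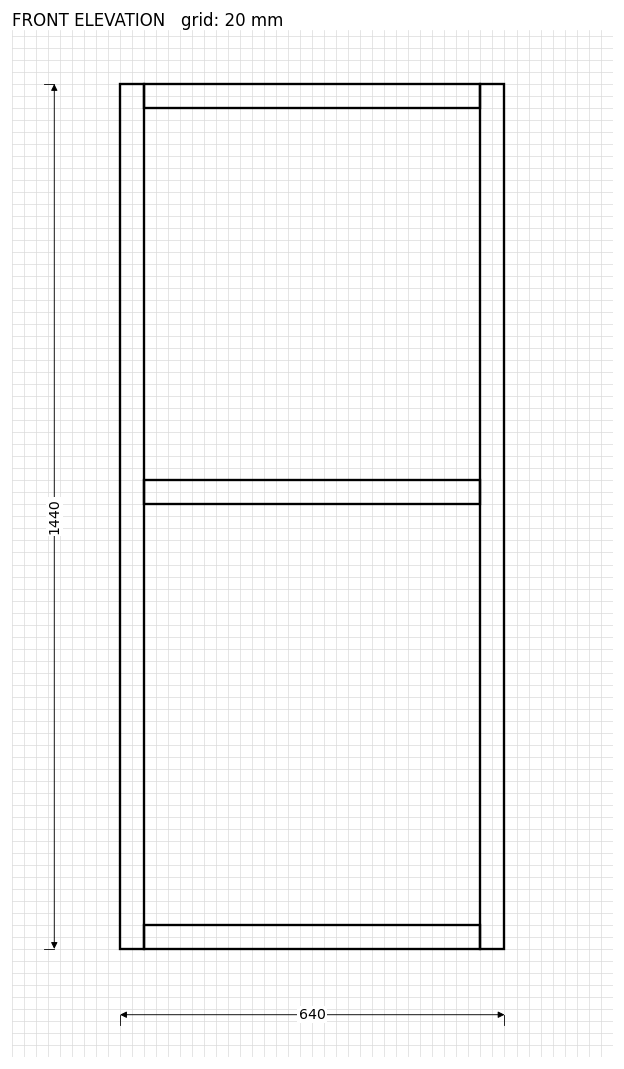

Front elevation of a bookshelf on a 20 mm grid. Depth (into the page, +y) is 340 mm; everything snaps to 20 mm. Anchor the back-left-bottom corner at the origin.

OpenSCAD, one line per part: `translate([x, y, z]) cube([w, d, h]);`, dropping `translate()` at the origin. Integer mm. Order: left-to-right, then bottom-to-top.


cube([40, 340, 1440]);
translate([40, 0, 0]) cube([560, 340, 40]);
translate([40, 0, 740]) cube([560, 340, 40]);
translate([40, 0, 1400]) cube([560, 340, 40]);
translate([600, 0, 0]) cube([40, 340, 1440]);


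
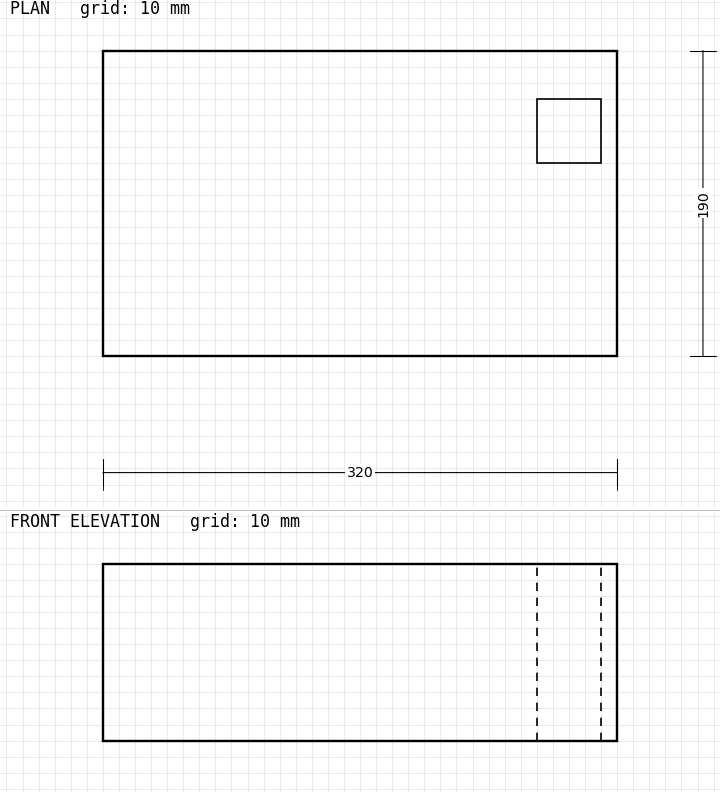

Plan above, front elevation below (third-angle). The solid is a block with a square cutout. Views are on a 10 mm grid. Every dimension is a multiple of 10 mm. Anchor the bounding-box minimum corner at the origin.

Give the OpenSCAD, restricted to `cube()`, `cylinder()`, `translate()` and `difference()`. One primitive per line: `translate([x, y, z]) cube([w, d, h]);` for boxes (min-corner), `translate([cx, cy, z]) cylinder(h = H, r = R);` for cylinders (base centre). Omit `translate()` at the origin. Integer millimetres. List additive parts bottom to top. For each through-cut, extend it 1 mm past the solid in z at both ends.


difference() {
  cube([320, 190, 110]);
  translate([270, 120, -1]) cube([40, 40, 112]);
}
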